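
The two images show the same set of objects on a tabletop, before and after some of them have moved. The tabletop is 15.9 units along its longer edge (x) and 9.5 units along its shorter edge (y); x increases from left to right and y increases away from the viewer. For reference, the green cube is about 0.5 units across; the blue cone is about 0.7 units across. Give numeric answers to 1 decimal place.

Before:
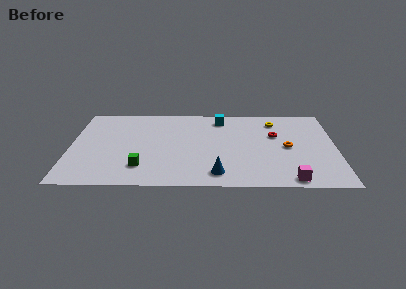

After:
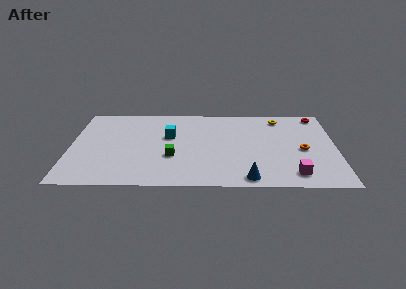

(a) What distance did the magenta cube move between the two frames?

0.6

From (13.1, 0.9) to (13.3, 1.5), the magenta cube covered √(0.2² + 0.6²) ≈ 0.6 units.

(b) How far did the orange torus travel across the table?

0.9

From (13.0, 4.6) to (13.9, 4.3), the orange torus covered √(0.9² + 0.3²) ≈ 0.9 units.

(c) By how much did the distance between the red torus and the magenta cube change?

+2.0

The distance was about 5.2 in the first image and 7.2 in the second, so they moved 2.0 units further apart.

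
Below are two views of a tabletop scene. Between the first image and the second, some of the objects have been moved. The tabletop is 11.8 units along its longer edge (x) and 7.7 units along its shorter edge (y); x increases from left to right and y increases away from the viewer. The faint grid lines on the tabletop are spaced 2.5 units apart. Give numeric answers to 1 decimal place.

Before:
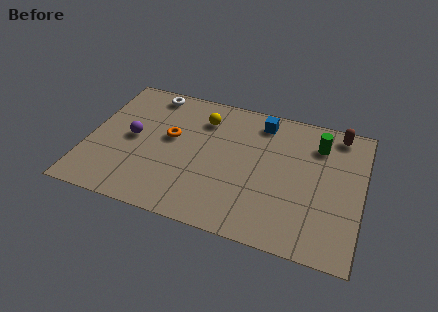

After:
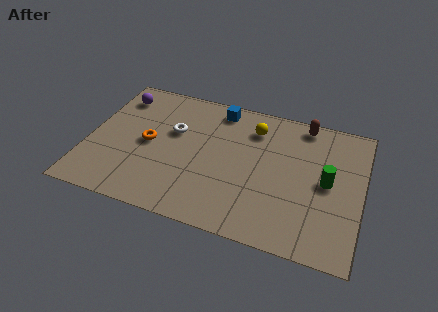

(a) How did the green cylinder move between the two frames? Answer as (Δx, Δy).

(0.5, -2.0)

The green cylinder started near (9.8, 5.9) and ended near (10.3, 3.9).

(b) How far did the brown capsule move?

1.5

The brown capsule was near (10.6, 6.8) before and (9.1, 6.9) after, so it travelled √(1.5² + 0.1²) ≈ 1.5 units.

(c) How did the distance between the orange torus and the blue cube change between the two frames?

-0.3

The distance was about 4.3 in the first image and 4.0 in the second, so they moved 0.3 units closer together.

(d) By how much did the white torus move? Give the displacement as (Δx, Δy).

(1.2, -2.0)

The white torus started near (2.4, 6.8) and ended near (3.6, 4.8).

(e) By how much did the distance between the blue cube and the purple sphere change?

-1.6

The distance was about 6.0 in the first image and 4.4 in the second, so they moved 1.6 units closer together.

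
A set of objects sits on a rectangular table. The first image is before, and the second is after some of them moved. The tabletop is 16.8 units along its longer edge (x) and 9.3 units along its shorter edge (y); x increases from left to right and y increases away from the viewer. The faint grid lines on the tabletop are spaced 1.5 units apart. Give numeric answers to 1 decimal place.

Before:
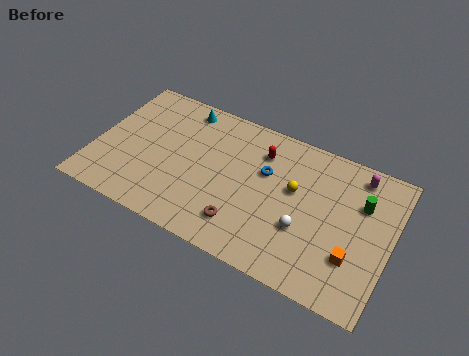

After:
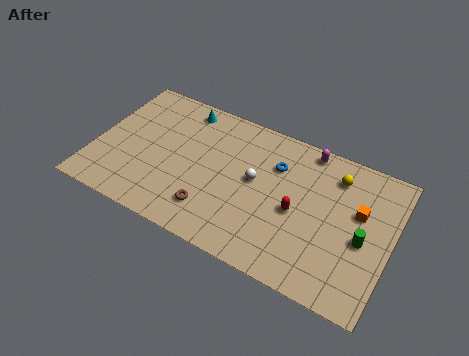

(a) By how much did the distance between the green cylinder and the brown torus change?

+1.0

Before: roughly 7.5 units apart; after: 8.5. That's 1.0 units further apart.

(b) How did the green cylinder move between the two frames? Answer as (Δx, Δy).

(0.3, -2.2)

The green cylinder started near (15.0, 6.3) and ended near (15.3, 4.1).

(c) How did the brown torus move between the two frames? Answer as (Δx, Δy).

(-1.8, 0.1)

The brown torus was at about (8.8, 2.0) and moved to about (7.0, 2.1).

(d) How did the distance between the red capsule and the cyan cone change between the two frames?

+3.3

The distance was about 4.8 in the first image and 8.1 in the second, so they moved 3.3 units further apart.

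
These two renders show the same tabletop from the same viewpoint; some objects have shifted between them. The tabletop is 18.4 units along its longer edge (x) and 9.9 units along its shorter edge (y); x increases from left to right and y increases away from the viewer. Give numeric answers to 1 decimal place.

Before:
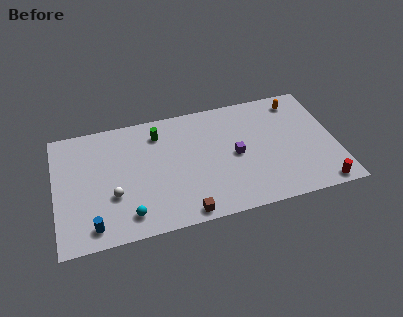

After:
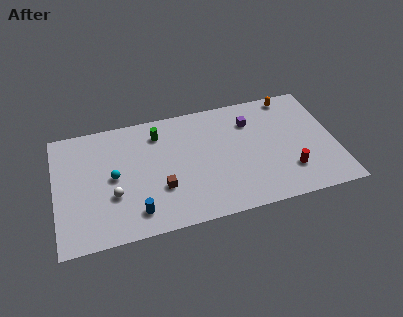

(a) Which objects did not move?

the white sphere and the green cylinder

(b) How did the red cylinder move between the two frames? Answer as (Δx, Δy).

(-1.9, 1.7)

The red cylinder was at about (17.1, 0.9) and moved to about (15.2, 2.6).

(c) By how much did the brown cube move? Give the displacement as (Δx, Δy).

(-1.4, 2.4)

The brown cube started near (8.2, 0.9) and ended near (6.8, 3.3).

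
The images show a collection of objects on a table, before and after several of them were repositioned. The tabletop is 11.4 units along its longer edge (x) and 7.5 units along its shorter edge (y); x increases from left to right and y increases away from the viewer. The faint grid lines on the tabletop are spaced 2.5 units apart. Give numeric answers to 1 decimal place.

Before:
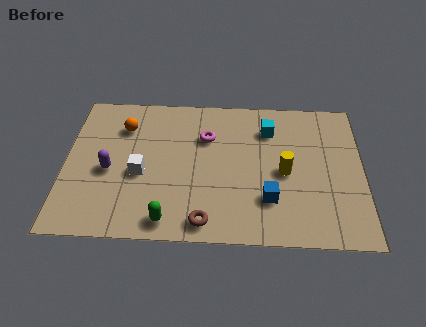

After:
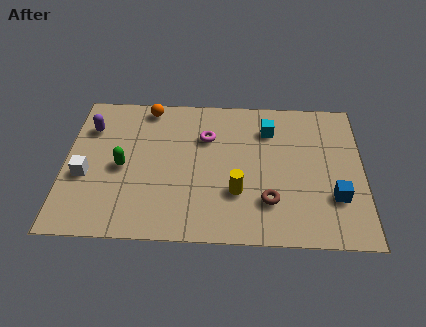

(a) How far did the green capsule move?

3.2

The green capsule was near (4.0, 0.9) before and (2.2, 3.5) after, so it travelled √(1.8² + 2.6²) ≈ 3.2 units.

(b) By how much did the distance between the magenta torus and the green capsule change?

-0.9

They were about 4.5 units apart before and 3.6 after — 0.9 units closer together.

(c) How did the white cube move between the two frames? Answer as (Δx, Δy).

(-2.1, -0.2)

The white cube was at about (2.9, 3.2) and moved to about (0.8, 3.0).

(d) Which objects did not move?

the cyan cube and the magenta torus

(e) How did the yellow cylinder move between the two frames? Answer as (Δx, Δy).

(-1.8, -1.1)

The yellow cylinder was at about (8.4, 3.5) and moved to about (6.6, 2.4).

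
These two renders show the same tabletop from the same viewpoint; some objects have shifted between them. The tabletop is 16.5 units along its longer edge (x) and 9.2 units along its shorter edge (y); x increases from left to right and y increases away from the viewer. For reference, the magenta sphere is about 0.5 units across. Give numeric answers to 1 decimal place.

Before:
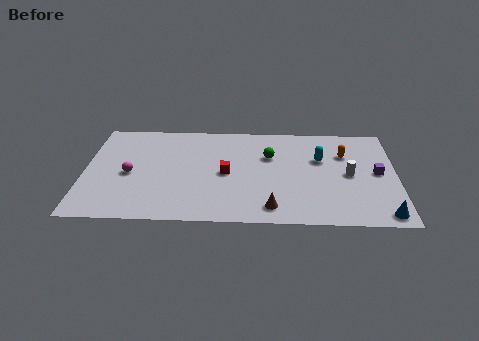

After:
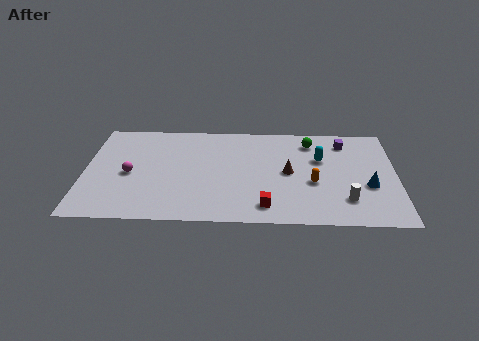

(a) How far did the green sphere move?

2.6

The green sphere was near (9.8, 6.1) before and (12.0, 7.5) after, so it travelled √(2.2² + 1.4²) ≈ 2.6 units.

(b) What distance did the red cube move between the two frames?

3.6

The red cube moved from about (7.5, 4.4) to (9.6, 1.5), a distance of √(2.1² + 2.9²) ≈ 3.6.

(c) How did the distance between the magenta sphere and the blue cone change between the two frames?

-1.1

The distance was about 13.7 in the first image and 12.6 in the second, so they moved 1.1 units closer together.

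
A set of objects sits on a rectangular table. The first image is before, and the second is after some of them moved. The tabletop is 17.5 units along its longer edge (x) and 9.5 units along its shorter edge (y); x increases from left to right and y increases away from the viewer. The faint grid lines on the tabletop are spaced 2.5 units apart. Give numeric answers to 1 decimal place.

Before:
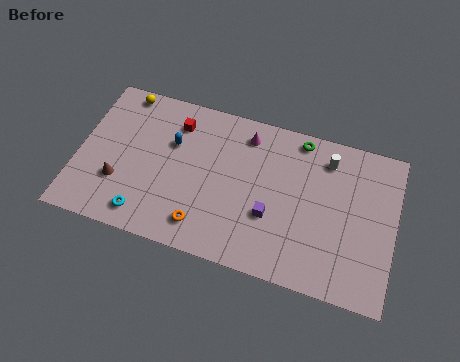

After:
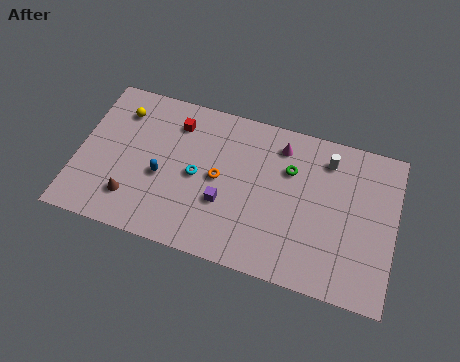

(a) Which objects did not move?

the red cube and the white cylinder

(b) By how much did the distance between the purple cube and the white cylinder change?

+1.8

They were about 5.1 units apart before and 6.9 after — 1.8 units further apart.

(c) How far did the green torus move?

2.0

From (12.0, 8.5) to (11.6, 6.5), the green torus covered √(0.4² + 2.0²) ≈ 2.0 units.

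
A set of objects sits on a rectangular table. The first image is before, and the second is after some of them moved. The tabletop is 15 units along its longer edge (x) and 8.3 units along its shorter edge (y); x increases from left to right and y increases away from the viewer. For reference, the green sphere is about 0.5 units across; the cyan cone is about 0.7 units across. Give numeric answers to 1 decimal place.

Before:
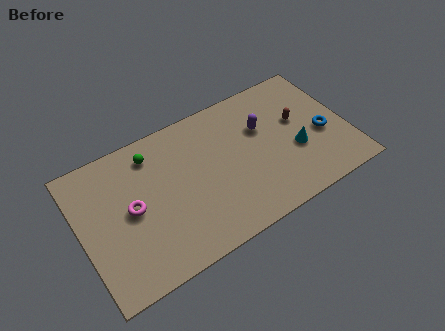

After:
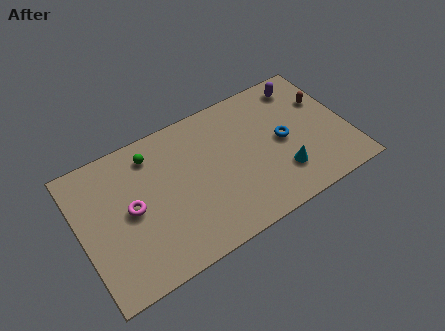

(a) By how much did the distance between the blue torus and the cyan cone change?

+0.3

Before: roughly 1.6 units apart; after: 1.9. That's 0.3 units further apart.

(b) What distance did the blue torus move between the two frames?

2.3

The blue torus was near (13.6, 3.5) before and (11.4, 4.1) after, so it travelled √(2.2² + 0.6²) ≈ 2.3 units.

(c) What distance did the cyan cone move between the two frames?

1.4

From (12.0, 3.2) to (11.0, 2.2), the cyan cone covered √(1.0² + 1.0²) ≈ 1.4 units.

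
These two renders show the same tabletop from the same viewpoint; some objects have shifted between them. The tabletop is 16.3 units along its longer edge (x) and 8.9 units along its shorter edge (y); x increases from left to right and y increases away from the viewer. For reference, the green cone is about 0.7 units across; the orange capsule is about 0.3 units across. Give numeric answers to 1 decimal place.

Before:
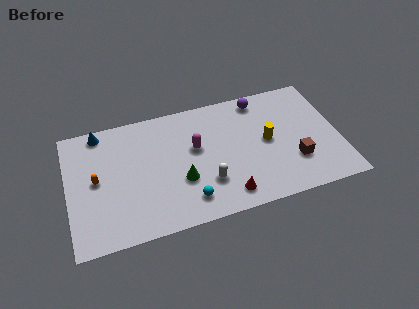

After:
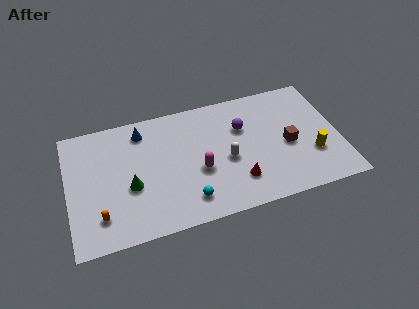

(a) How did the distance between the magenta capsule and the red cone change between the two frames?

-1.6

The distance was about 4.2 in the first image and 2.6 in the second, so they moved 1.6 units closer together.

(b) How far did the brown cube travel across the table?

1.3

The brown cube was near (13.5, 2.7) before and (13.2, 4.0) after, so it travelled √(0.3² + 1.3²) ≈ 1.3 units.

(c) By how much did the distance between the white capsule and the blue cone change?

-2.1

Before: roughly 8.1 units apart; after: 6.0. That's 2.1 units closer together.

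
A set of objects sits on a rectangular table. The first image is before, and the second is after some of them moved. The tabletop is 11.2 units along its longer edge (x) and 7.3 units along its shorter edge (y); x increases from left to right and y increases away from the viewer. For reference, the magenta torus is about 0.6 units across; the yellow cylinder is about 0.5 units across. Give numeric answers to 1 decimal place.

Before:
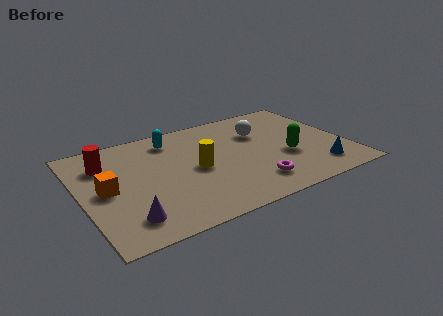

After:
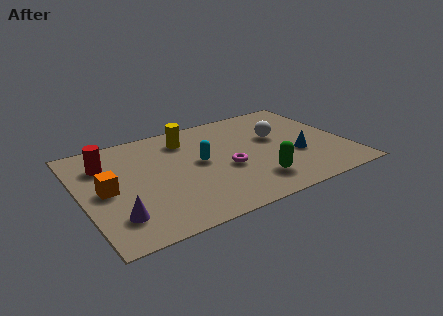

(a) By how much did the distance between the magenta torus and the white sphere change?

-0.8

The distance was about 3.6 in the first image and 2.8 in the second, so they moved 0.8 units closer together.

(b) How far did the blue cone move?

1.5

The blue cone moved from about (9.7, 1.4) to (9.0, 2.7), a distance of √(0.7² + 1.3²) ≈ 1.5.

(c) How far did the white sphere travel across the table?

0.8

The white sphere moved from about (7.8, 5.0) to (8.4, 4.4), a distance of √(0.6² + 0.6²) ≈ 0.8.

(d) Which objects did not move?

the orange cube and the red cylinder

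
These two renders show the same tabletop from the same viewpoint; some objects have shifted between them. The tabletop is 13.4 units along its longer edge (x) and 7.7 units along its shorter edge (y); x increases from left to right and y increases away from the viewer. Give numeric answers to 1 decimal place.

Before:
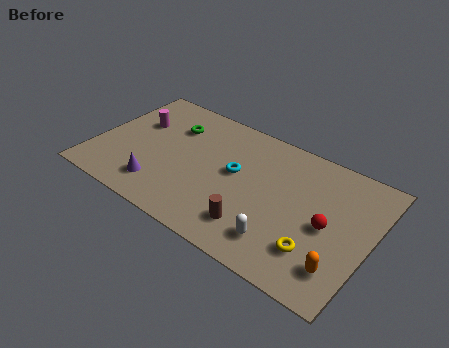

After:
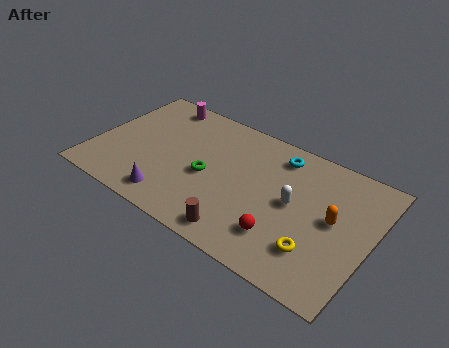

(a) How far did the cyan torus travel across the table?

2.8

The cyan torus moved from about (6.8, 4.3) to (8.6, 6.4), a distance of √(1.8² + 2.1²) ≈ 2.8.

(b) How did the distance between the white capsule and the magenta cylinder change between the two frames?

-0.8

Before: roughly 8.5 units apart; after: 7.7. That's 0.8 units closer together.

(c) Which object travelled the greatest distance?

the green torus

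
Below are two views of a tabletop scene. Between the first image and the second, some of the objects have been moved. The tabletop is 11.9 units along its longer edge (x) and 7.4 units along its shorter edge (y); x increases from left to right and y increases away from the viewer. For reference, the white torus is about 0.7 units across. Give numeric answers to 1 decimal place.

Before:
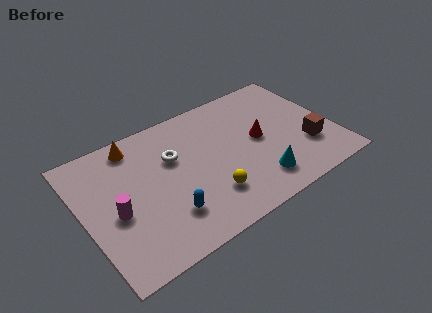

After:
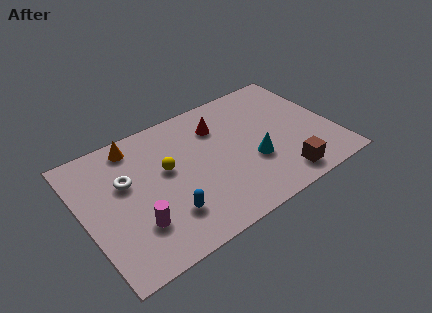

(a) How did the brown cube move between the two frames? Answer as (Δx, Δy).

(-1.5, -1.2)

The brown cube started near (10.5, 2.3) and ended near (9.0, 1.1).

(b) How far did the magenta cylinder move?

1.4

The magenta cylinder was near (1.4, 3.2) before and (2.2, 2.1) after, so it travelled √(0.8² + 1.1²) ≈ 1.4 units.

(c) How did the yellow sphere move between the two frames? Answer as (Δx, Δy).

(-1.6, 2.4)

From the two frames, the yellow sphere sits at roughly (5.6, 1.9) before and (4.0, 4.3) after.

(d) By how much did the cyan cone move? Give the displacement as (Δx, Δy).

(0.0, 1.2)

From the two frames, the cyan cone sits at roughly (7.9, 1.5) before and (7.9, 2.7) after.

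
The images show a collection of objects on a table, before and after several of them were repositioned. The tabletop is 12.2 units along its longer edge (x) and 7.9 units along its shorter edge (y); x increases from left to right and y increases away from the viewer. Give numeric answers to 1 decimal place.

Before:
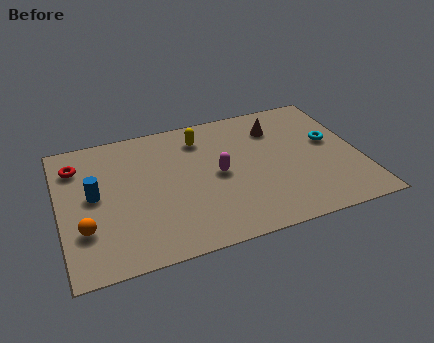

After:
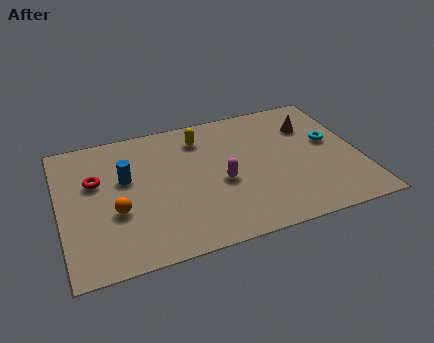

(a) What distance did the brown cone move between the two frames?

1.4

The brown cone moved from about (9.0, 6.0) to (10.4, 5.7), a distance of √(1.4² + 0.3²) ≈ 1.4.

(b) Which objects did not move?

the yellow capsule and the cyan torus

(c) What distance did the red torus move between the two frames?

1.3

From (0.8, 6.1) to (1.5, 5.0), the red torus covered √(0.7² + 1.1²) ≈ 1.3 units.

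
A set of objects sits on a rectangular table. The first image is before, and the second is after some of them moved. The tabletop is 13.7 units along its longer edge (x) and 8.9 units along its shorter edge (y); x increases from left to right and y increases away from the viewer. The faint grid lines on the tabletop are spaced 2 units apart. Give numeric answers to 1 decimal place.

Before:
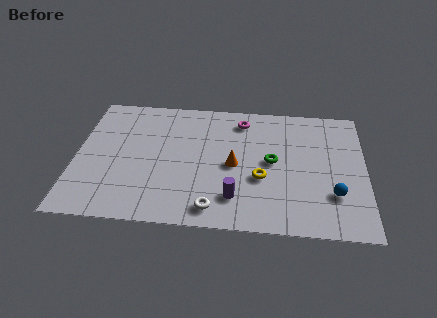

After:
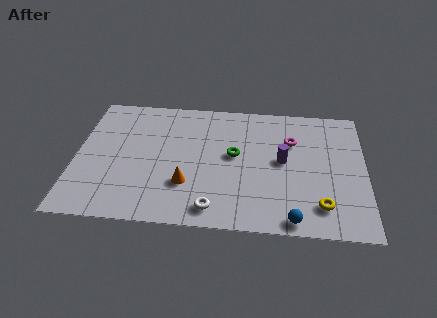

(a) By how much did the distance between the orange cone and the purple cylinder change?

+2.7

Before: roughly 2.2 units apart; after: 4.9. That's 2.7 units further apart.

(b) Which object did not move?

the white torus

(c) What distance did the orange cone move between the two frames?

2.7

The orange cone moved from about (7.5, 4.2) to (5.3, 2.7), a distance of √(2.2² + 1.5²) ≈ 2.7.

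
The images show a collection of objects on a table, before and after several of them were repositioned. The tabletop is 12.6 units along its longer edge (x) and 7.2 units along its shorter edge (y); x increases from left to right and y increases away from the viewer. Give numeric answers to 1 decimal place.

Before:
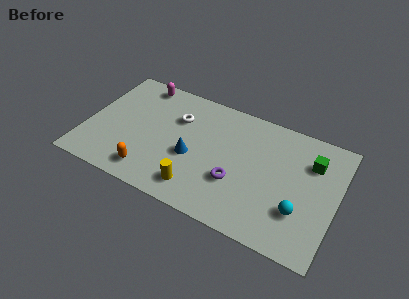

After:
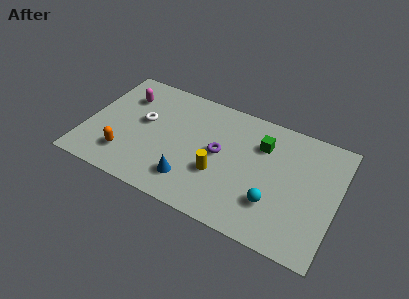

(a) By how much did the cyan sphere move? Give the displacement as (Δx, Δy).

(-1.3, -0.1)

From the two frames, the cyan sphere sits at roughly (10.9, 2.2) before and (9.6, 2.1) after.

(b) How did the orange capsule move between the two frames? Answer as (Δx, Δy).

(-1.3, 0.5)

The orange capsule started near (3.5, 1.2) and ended near (2.2, 1.7).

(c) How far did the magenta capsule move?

1.3

The magenta capsule was near (2.3, 6.4) before and (1.7, 5.3) after, so it travelled √(0.6² + 1.1²) ≈ 1.3 units.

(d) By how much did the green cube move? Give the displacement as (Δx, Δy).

(-2.5, 0.0)

From the two frames, the green cube sits at roughly (11.2, 5.2) before and (8.7, 5.2) after.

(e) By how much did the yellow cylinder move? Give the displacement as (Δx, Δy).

(0.9, 1.3)

From the two frames, the yellow cylinder sits at roughly (5.9, 1.3) before and (6.8, 2.6) after.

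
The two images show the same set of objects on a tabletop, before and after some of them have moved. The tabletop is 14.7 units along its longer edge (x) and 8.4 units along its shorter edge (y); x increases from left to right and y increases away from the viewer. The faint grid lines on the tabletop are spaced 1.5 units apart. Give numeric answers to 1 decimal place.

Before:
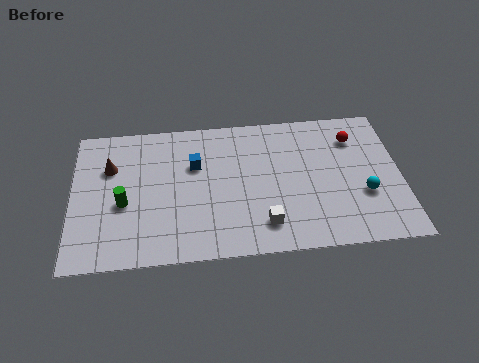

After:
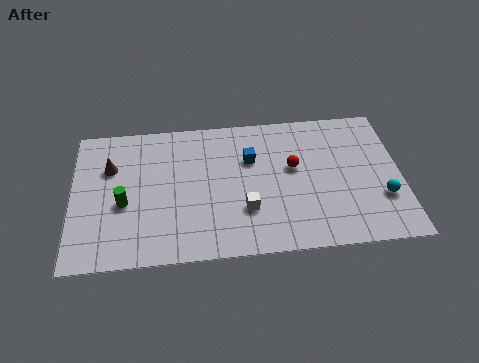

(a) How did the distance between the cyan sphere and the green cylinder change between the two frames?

+0.8

Before: roughly 10.7 units apart; after: 11.5. That's 0.8 units further apart.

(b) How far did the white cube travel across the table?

1.2

The white cube was near (8.5, 1.7) before and (7.7, 2.6) after, so it travelled √(0.8² + 0.9²) ≈ 1.2 units.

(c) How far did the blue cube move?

2.5

The blue cube was near (5.5, 5.5) before and (8.0, 5.6) after, so it travelled √(2.5² + 0.1²) ≈ 2.5 units.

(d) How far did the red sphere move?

3.2

From (12.7, 6.4) to (9.9, 4.9), the red sphere covered √(2.8² + 1.5²) ≈ 3.2 units.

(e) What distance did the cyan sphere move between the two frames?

0.9

From (13.0, 3.0) to (13.8, 2.7), the cyan sphere covered √(0.8² + 0.3²) ≈ 0.9 units.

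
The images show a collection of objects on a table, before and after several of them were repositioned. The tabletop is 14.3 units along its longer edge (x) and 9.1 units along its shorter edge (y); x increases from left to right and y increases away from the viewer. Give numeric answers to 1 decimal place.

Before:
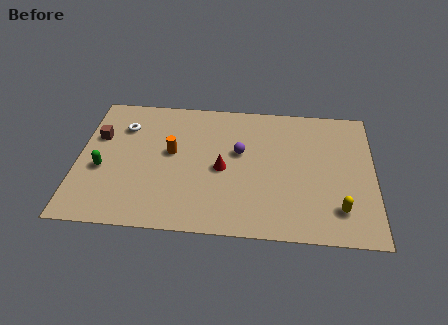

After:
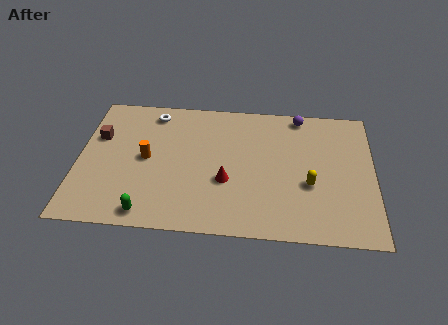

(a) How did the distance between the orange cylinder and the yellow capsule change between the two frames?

-0.7

Before: roughly 8.7 units apart; after: 8.0. That's 0.7 units closer together.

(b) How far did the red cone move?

0.8

The red cone moved from about (7.0, 4.2) to (7.2, 3.4), a distance of √(0.2² + 0.8²) ≈ 0.8.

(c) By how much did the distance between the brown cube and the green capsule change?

+3.3

The distance was about 2.2 in the first image and 5.5 in the second, so they moved 3.3 units further apart.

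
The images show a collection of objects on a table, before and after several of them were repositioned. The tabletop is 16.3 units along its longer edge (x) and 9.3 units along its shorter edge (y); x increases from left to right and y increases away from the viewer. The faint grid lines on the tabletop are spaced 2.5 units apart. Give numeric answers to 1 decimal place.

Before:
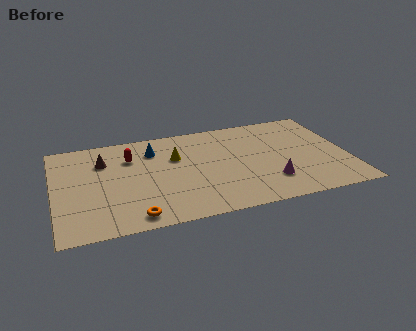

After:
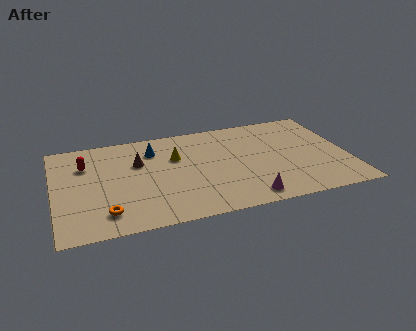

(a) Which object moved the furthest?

the red capsule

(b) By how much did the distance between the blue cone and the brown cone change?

-1.5

They were about 2.8 units apart before and 1.3 after — 1.5 units closer together.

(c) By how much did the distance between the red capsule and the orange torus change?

-0.7

The distance was about 5.6 in the first image and 4.9 in the second, so they moved 0.7 units closer together.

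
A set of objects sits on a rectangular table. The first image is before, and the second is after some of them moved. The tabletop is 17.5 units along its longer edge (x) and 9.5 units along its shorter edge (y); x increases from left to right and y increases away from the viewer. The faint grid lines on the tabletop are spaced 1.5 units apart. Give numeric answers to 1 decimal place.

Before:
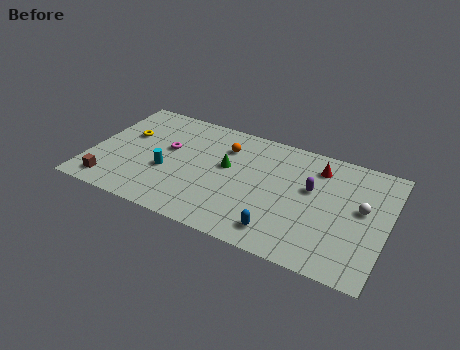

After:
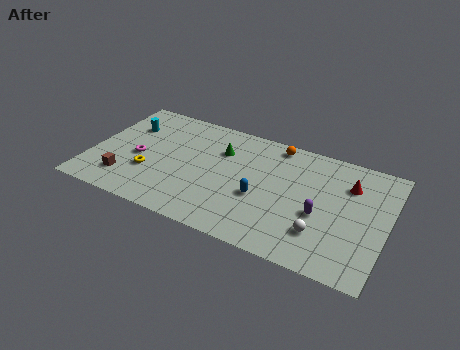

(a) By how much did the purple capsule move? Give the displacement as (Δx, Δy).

(0.7, -1.8)

From the two frames, the purple capsule sits at roughly (13.0, 5.7) before and (13.7, 3.9) after.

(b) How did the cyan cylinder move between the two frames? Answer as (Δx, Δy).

(-2.8, 3.0)

The cyan cylinder started near (4.6, 3.7) and ended near (1.8, 6.7).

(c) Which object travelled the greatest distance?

the cyan cylinder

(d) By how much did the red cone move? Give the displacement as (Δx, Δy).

(1.9, -0.7)

The red cone was at about (13.2, 7.6) and moved to about (15.1, 6.9).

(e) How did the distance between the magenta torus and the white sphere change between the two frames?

-0.4

The distance was about 11.6 in the first image and 11.2 in the second, so they moved 0.4 units closer together.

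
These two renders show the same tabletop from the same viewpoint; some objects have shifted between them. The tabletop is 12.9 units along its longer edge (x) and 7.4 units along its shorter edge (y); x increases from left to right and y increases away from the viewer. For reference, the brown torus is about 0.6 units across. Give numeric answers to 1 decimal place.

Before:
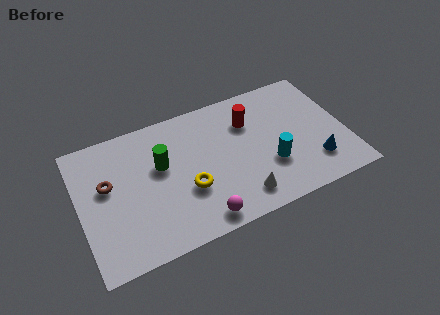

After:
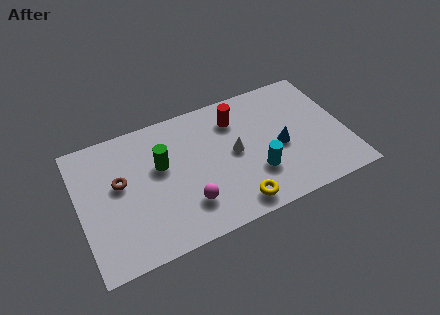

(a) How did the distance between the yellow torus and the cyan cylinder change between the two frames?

-2.2

They were about 4.0 units apart before and 1.8 after — 2.2 units closer together.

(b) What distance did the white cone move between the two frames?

2.5

The white cone was near (7.5, 1.3) before and (7.5, 3.8) after, so it travelled √(0.0² + 2.5²) ≈ 2.5 units.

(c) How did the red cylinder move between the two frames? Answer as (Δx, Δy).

(-0.6, 0.4)

From the two frames, the red cylinder sits at roughly (8.4, 5.3) before and (7.8, 5.7) after.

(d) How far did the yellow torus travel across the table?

2.7

The yellow torus was near (5.1, 2.7) before and (7.2, 1.0) after, so it travelled √(2.1² + 1.7²) ≈ 2.7 units.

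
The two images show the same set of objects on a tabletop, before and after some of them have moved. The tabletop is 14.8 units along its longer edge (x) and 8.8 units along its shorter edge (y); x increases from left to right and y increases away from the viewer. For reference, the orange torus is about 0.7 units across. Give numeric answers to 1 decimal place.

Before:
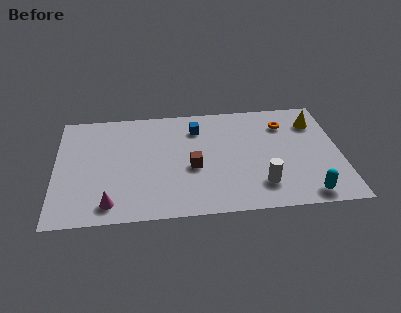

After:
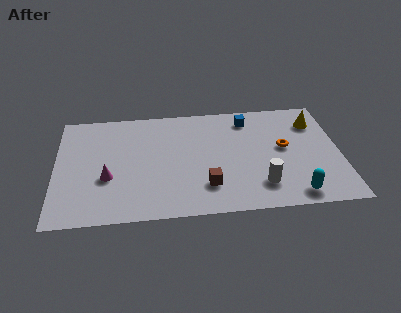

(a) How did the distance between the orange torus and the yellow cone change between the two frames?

+0.9

The distance was about 1.6 in the first image and 2.5 in the second, so they moved 0.9 units further apart.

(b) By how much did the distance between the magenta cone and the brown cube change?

+0.3

The distance was about 4.9 in the first image and 5.2 in the second, so they moved 0.3 units further apart.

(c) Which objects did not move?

the white cylinder and the yellow cone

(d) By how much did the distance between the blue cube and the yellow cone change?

-2.6

Before: roughly 6.2 units apart; after: 3.6. That's 2.6 units closer together.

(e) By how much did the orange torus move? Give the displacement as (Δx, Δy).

(-0.1, -1.9)

From the two frames, the orange torus sits at roughly (12.0, 6.7) before and (11.9, 4.8) after.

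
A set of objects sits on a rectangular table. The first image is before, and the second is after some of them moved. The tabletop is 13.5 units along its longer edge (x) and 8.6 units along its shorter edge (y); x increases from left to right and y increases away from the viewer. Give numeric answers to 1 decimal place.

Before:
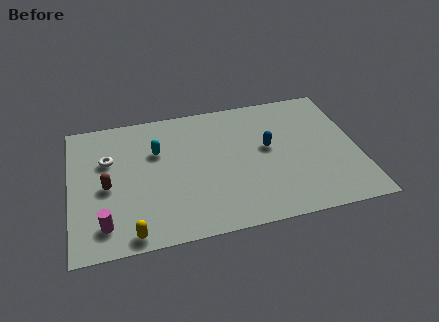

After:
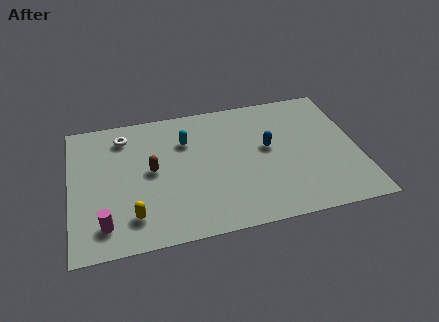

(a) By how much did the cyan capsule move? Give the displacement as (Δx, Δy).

(1.4, 0.4)

The cyan capsule started near (4.1, 5.7) and ended near (5.5, 6.1).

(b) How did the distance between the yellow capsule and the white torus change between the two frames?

+0.3

Before: roughly 4.9 units apart; after: 5.2. That's 0.3 units further apart.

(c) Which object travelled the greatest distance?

the brown capsule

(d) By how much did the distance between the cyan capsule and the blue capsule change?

-1.3

Before: roughly 5.3 units apart; after: 4.0. That's 1.3 units closer together.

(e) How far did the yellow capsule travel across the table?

1.0

From (2.7, 0.8) to (2.8, 1.8), the yellow capsule covered √(0.1² + 1.0²) ≈ 1.0 units.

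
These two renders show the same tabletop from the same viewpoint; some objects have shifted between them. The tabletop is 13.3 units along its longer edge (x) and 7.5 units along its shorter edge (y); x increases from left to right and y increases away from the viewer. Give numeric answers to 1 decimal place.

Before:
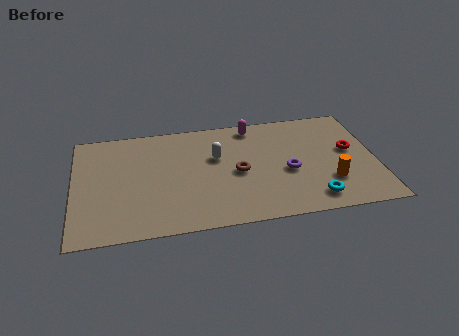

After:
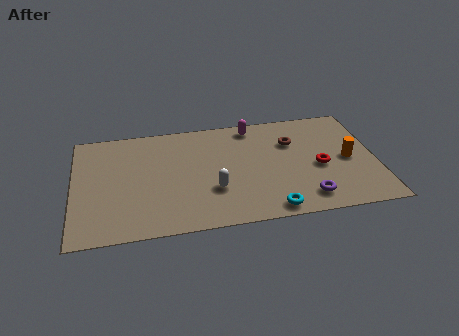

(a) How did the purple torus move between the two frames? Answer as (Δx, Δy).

(0.7, -1.9)

From the two frames, the purple torus sits at roughly (9.4, 3.2) before and (10.1, 1.3) after.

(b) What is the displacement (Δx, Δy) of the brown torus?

(2.5, 1.7)

The brown torus was at about (7.2, 3.5) and moved to about (9.7, 5.2).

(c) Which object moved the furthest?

the brown torus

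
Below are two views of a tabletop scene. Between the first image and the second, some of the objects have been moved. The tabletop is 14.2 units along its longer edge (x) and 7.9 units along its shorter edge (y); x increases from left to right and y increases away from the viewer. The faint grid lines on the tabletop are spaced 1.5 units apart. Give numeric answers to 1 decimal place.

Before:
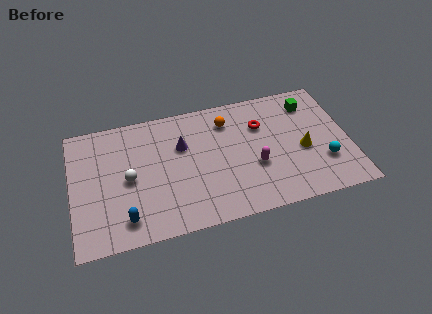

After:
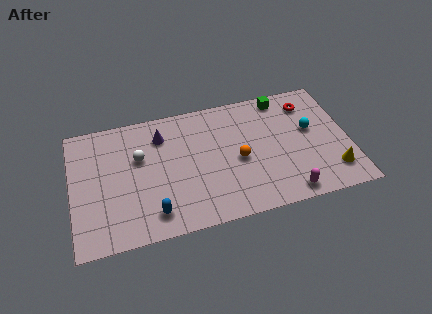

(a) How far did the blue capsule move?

1.4

The blue capsule was near (2.6, 1.4) before and (4.0, 1.4) after, so it travelled √(1.4² + 0.0²) ≈ 1.4 units.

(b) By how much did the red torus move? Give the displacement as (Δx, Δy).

(2.5, 0.8)

From the two frames, the red torus sits at roughly (9.8, 5.5) before and (12.3, 6.3) after.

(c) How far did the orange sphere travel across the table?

2.6

The orange sphere was near (8.1, 6.2) before and (8.5, 3.6) after, so it travelled √(0.4² + 2.6²) ≈ 2.6 units.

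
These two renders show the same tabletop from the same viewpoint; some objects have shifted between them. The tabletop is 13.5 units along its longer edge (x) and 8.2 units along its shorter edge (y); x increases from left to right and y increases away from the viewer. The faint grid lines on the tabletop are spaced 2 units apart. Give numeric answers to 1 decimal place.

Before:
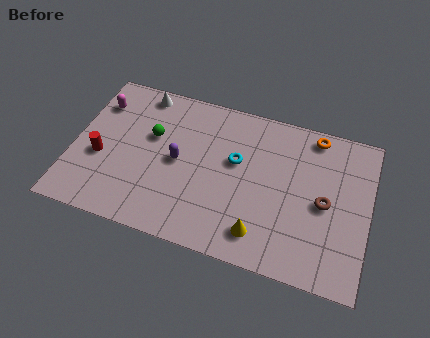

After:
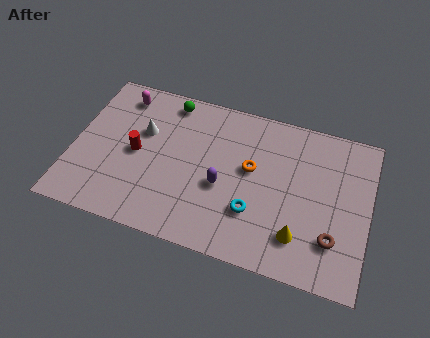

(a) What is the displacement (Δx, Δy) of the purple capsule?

(2.1, -0.7)

The purple capsule started near (4.8, 4.1) and ended near (6.9, 3.4).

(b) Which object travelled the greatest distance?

the orange torus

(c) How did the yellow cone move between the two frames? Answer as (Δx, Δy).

(1.7, 0.4)

The yellow cone was at about (8.8, 1.5) and moved to about (10.5, 1.9).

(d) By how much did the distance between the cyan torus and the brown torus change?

-0.6

Before: roughly 4.2 units apart; after: 3.6. That's 0.6 units closer together.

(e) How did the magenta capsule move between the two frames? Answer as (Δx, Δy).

(1.0, 0.7)

The magenta capsule started near (0.9, 6.2) and ended near (1.9, 6.9).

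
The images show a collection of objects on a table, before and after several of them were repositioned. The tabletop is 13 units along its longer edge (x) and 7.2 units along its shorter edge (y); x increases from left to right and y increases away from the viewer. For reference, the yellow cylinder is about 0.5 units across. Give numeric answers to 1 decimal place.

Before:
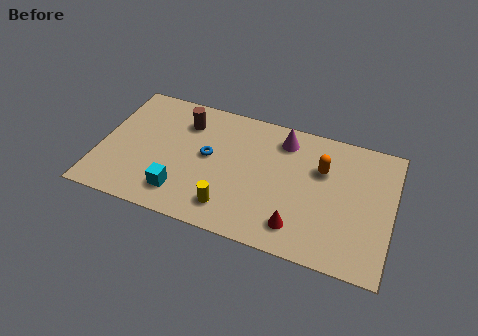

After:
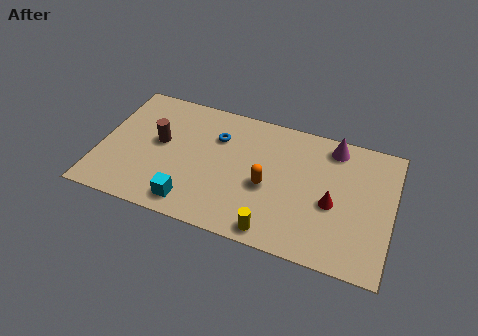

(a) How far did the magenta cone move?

2.2

The magenta cone moved from about (8.0, 5.9) to (10.2, 6.2), a distance of √(2.2² + 0.3²) ≈ 2.2.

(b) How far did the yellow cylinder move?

2.1

The yellow cylinder moved from about (6.0, 1.4) to (8.0, 0.8), a distance of √(2.0² + 0.6²) ≈ 2.1.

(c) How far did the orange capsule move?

2.9

From (9.8, 4.8) to (7.5, 3.1), the orange capsule covered √(2.3² + 1.7²) ≈ 2.9 units.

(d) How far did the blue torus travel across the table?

1.2

The blue torus was near (4.8, 3.9) before and (5.1, 5.1) after, so it travelled √(0.3² + 1.2²) ≈ 1.2 units.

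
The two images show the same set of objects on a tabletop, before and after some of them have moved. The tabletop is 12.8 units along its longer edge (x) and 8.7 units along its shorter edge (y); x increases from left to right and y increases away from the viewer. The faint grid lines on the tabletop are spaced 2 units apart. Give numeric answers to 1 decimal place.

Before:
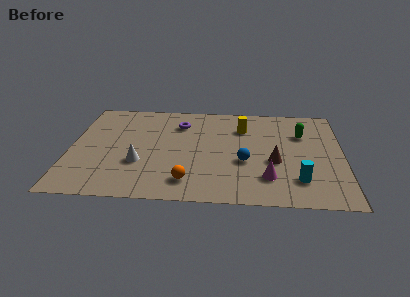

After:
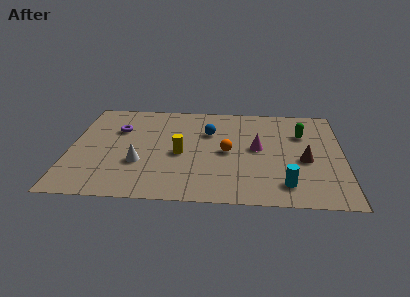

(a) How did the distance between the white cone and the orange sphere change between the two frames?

+1.6

Before: roughly 2.7 units apart; after: 4.3. That's 1.6 units further apart.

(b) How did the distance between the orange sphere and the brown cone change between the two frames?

-0.8

They were about 4.4 units apart before and 3.6 after — 0.8 units closer together.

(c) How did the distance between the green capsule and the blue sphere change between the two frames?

+0.7

The distance was about 3.7 in the first image and 4.4 in the second, so they moved 0.7 units further apart.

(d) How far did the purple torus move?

3.0

From (5.1, 6.6) to (2.2, 5.9), the purple torus covered √(2.9² + 0.7²) ≈ 3.0 units.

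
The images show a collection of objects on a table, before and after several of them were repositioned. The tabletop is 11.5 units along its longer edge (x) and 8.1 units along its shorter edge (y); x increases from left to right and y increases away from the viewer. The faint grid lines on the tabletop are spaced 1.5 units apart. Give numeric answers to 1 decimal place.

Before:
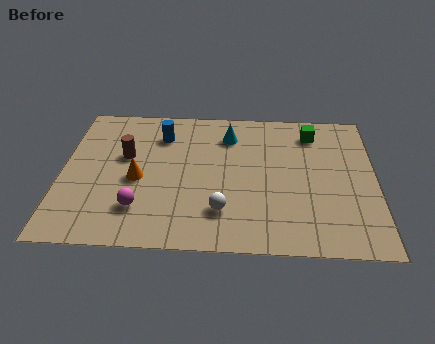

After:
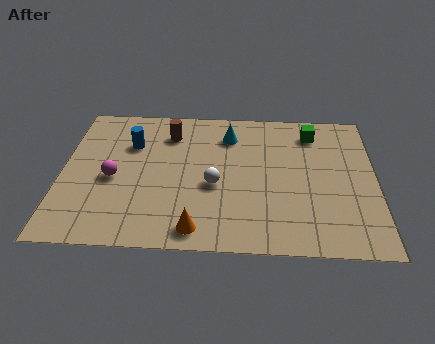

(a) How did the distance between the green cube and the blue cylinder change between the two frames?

+1.2

The distance was about 5.6 in the first image and 6.8 in the second, so they moved 1.2 units further apart.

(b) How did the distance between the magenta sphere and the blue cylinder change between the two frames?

-2.2

They were about 4.3 units apart before and 2.1 after — 2.2 units closer together.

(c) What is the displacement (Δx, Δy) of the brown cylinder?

(1.6, 1.4)

The brown cylinder was at about (2.3, 4.9) and moved to about (3.9, 6.3).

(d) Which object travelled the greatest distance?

the orange cone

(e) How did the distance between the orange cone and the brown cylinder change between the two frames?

+4.0

The distance was about 1.4 in the first image and 5.4 in the second, so they moved 4.0 units further apart.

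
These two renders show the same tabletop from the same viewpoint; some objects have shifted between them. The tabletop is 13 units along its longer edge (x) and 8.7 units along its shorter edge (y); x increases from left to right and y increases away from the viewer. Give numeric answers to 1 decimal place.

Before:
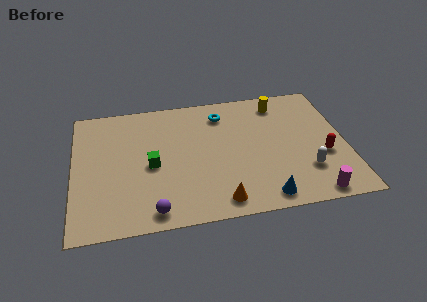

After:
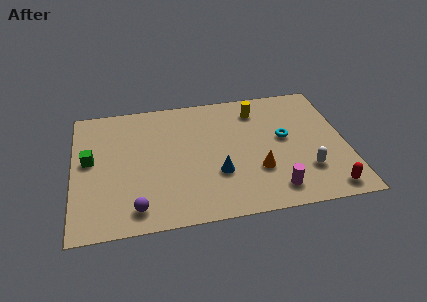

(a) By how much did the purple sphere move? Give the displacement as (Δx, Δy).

(-0.8, 0.3)

The purple sphere was at about (3.7, 1.0) and moved to about (2.9, 1.3).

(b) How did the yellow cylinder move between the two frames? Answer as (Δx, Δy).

(-1.1, -0.3)

The yellow cylinder was at about (10.0, 7.3) and moved to about (8.9, 7.0).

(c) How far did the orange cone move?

2.5

The orange cone moved from about (6.8, 1.1) to (8.7, 2.8), a distance of √(1.9² + 1.7²) ≈ 2.5.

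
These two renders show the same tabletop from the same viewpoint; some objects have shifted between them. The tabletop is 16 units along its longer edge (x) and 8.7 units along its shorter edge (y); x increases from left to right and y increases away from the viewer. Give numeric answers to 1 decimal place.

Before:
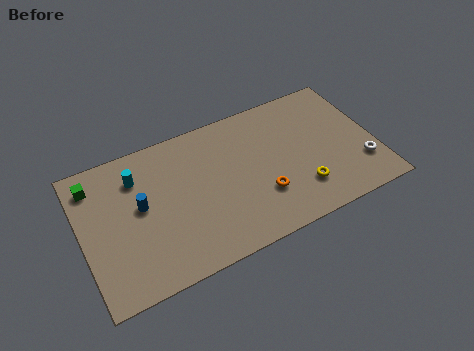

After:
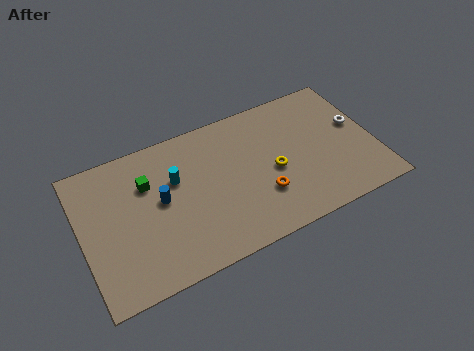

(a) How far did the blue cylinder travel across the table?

1.1

The blue cylinder moved from about (3.2, 4.8) to (4.3, 4.7), a distance of √(1.1² + 0.1²) ≈ 1.1.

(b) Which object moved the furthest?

the green cube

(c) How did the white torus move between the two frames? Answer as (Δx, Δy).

(0.1, 2.6)

From the two frames, the white torus sits at roughly (15.1, 2.4) before and (15.2, 5.0) after.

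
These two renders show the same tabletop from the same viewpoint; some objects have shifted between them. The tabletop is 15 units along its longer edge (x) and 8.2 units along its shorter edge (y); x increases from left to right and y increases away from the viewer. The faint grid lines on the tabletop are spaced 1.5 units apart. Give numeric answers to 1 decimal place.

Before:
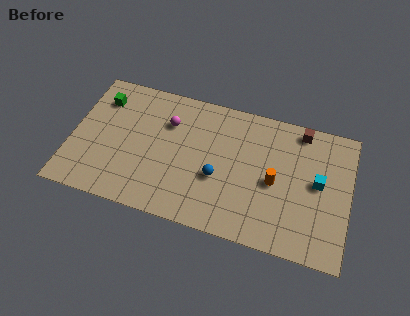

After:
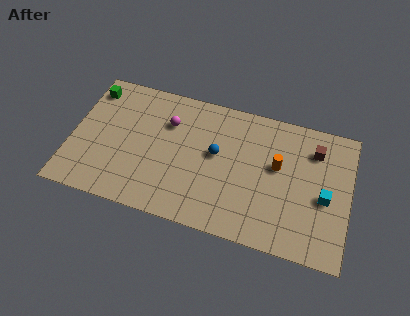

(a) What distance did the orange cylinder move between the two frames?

1.0

The orange cylinder was near (11.0, 3.8) before and (11.1, 4.8) after, so it travelled √(0.1² + 1.0²) ≈ 1.0 units.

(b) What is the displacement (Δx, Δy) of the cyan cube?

(0.4, -0.8)

From the two frames, the cyan cube sits at roughly (13.3, 4.4) before and (13.7, 3.6) after.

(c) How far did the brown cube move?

1.3

The brown cube was near (12.2, 7.3) before and (13.0, 6.3) after, so it travelled √(0.8² + 1.0²) ≈ 1.3 units.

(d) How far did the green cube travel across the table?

0.8

The green cube moved from about (1.4, 6.3) to (0.8, 6.8), a distance of √(0.6² + 0.5²) ≈ 0.8.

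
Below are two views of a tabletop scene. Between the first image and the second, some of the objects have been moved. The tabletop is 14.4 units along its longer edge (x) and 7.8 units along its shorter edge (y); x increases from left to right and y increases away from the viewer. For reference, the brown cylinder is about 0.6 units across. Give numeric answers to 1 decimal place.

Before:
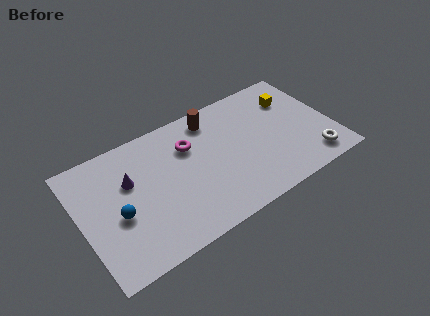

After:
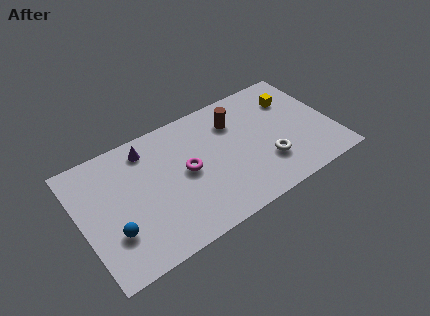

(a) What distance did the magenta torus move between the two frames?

1.6

The magenta torus moved from about (6.4, 5.5) to (6.0, 4.0), a distance of √(0.4² + 1.5²) ≈ 1.6.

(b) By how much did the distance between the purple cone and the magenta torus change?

-0.4

The distance was about 3.5 in the first image and 3.1 in the second, so they moved 0.4 units closer together.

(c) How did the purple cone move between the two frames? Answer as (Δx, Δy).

(1.2, 1.5)

The purple cone was at about (2.9, 5.0) and moved to about (4.1, 6.5).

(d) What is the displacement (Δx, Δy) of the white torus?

(-2.5, 1.0)

The white torus was at about (12.9, 1.3) and moved to about (10.4, 2.3).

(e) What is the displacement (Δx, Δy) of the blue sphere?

(-0.4, -0.9)

The blue sphere was at about (2.0, 3.3) and moved to about (1.6, 2.4).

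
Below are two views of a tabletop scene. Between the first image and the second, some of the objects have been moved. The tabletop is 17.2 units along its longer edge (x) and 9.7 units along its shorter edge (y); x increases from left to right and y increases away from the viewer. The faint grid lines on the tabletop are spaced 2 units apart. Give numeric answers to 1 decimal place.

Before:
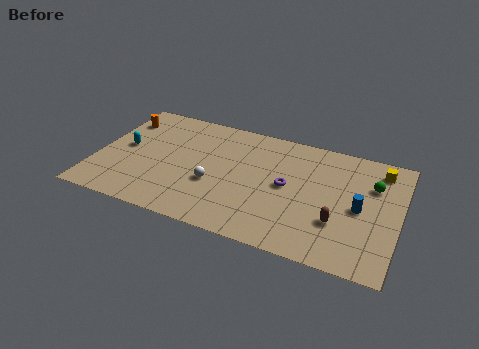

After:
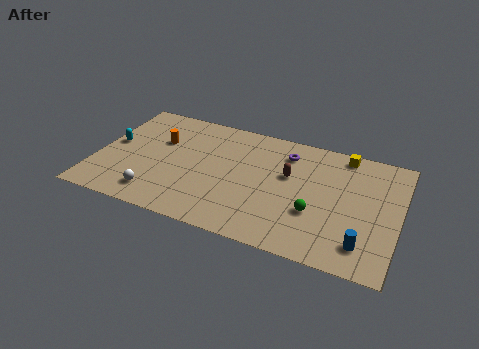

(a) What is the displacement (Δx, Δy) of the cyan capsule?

(-0.7, 0.1)

The cyan capsule started near (1.5, 5.1) and ended near (0.8, 5.2).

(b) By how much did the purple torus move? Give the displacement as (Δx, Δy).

(-0.3, 2.7)

The purple torus was at about (10.9, 5.0) and moved to about (10.6, 7.7).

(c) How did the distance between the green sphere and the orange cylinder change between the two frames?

-5.0

Before: roughly 14.6 units apart; after: 9.6. That's 5.0 units closer together.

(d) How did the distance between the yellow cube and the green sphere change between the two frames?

+4.0

The distance was about 1.4 in the first image and 5.4 in the second, so they moved 4.0 units further apart.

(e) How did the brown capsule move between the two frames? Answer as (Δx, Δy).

(-3.0, 2.8)

The brown capsule was at about (13.9, 3.1) and moved to about (10.9, 5.9).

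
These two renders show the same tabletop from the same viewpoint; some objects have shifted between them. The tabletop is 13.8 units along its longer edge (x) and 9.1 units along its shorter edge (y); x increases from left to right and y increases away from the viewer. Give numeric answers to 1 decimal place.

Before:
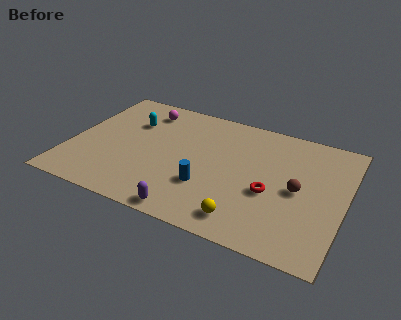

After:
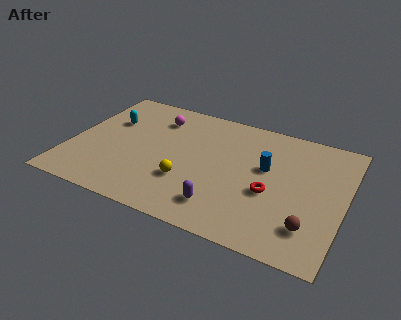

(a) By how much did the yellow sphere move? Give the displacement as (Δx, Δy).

(-3.1, 1.5)

The yellow sphere was at about (9.2, 1.4) and moved to about (6.1, 2.9).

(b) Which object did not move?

the red torus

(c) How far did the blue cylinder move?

3.7

From (7.1, 2.9) to (9.8, 5.4), the blue cylinder covered √(2.7² + 2.5²) ≈ 3.7 units.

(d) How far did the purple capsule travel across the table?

1.8

The purple capsule moved from about (6.5, 0.8) to (8.0, 1.8), a distance of √(1.5² + 1.0²) ≈ 1.8.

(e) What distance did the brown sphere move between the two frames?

2.4

The brown sphere was near (11.5, 4.4) before and (12.3, 2.1) after, so it travelled √(0.8² + 2.3²) ≈ 2.4 units.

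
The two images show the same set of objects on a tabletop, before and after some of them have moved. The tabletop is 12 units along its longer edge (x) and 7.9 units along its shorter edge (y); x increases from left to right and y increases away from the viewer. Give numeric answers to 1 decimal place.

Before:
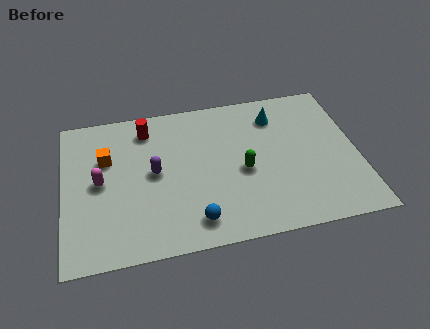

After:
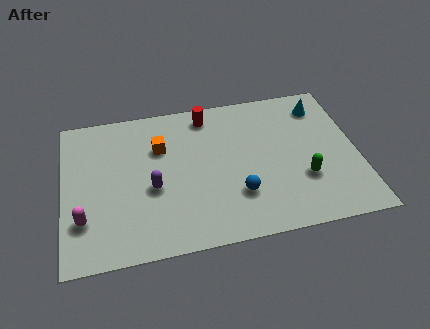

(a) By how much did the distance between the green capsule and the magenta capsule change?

+3.1

They were about 5.8 units apart before and 8.9 after — 3.1 units further apart.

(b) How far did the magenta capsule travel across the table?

1.9

From (1.5, 4.0) to (0.8, 2.2), the magenta capsule covered √(0.7² + 1.8²) ≈ 1.9 units.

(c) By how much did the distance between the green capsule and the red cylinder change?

+0.8

The distance was about 4.8 in the first image and 5.6 in the second, so they moved 0.8 units further apart.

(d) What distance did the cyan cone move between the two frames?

1.9

The cyan cone was near (8.8, 6.2) before and (10.7, 6.4) after, so it travelled √(1.9² + 0.2²) ≈ 1.9 units.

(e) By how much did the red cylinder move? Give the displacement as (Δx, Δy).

(2.5, 0.3)

From the two frames, the red cylinder sits at roughly (3.5, 6.5) before and (6.0, 6.8) after.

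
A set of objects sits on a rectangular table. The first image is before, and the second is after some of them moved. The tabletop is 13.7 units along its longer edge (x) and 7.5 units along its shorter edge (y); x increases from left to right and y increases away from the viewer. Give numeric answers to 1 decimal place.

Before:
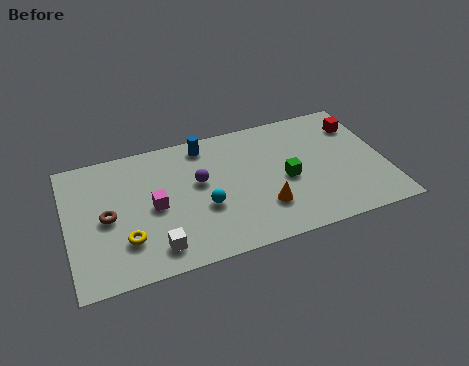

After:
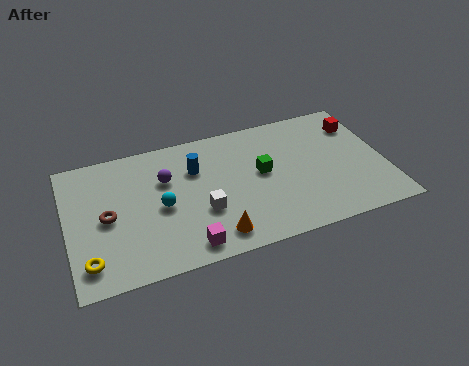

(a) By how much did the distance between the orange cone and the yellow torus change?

-0.6

Before: roughly 5.9 units apart; after: 5.3. That's 0.6 units closer together.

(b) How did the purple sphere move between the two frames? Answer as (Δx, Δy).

(-1.4, 0.6)

The purple sphere was at about (5.7, 4.4) and moved to about (4.3, 5.0).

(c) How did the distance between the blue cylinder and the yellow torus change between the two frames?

+0.4

Before: roughly 5.7 units apart; after: 6.1. That's 0.4 units further apart.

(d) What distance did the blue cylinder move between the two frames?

1.4

The blue cylinder moved from about (6.1, 6.5) to (5.6, 5.2), a distance of √(0.5² + 1.3²) ≈ 1.4.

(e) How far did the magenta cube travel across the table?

2.9

The magenta cube was near (3.7, 3.6) before and (4.9, 1.0) after, so it travelled √(1.2² + 2.6²) ≈ 2.9 units.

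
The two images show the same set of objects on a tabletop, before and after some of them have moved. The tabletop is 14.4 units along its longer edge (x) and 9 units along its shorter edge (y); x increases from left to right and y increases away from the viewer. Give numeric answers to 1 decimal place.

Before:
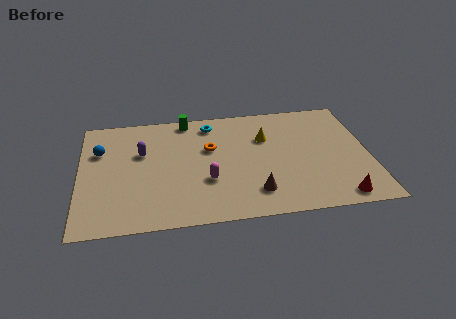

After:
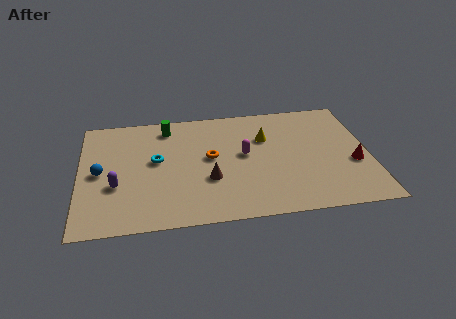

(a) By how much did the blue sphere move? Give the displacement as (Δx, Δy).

(0.0, -1.7)

From the two frames, the blue sphere sits at roughly (1.0, 6.1) before and (1.0, 4.4) after.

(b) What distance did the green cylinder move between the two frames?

1.1

From (5.4, 8.1) to (4.4, 7.6), the green cylinder covered √(1.0² + 0.5²) ≈ 1.1 units.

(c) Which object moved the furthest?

the cyan torus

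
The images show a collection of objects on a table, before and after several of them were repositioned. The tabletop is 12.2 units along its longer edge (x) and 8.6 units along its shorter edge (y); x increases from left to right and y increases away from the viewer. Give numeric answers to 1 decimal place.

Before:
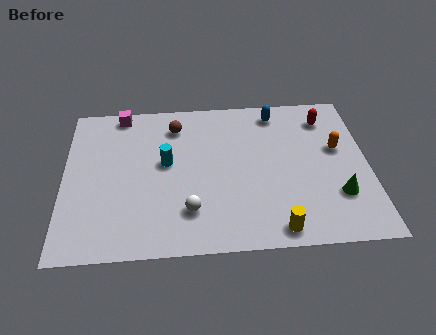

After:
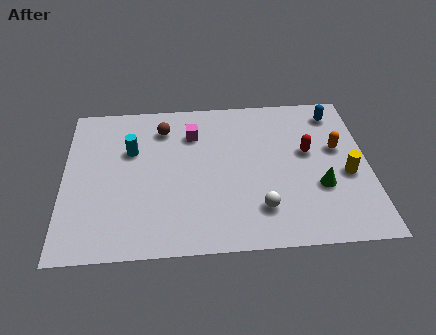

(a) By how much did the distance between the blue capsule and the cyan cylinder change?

+3.3

Before: roughly 5.2 units apart; after: 8.5. That's 3.3 units further apart.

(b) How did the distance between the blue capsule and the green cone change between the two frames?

-1.1

The distance was about 5.4 in the first image and 4.3 in the second, so they moved 1.1 units closer together.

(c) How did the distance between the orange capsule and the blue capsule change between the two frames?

-1.2

The distance was about 3.3 in the first image and 2.1 in the second, so they moved 1.2 units closer together.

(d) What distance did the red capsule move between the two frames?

2.1

From (10.6, 6.9) to (9.8, 5.0), the red capsule covered √(0.8² + 1.9²) ≈ 2.1 units.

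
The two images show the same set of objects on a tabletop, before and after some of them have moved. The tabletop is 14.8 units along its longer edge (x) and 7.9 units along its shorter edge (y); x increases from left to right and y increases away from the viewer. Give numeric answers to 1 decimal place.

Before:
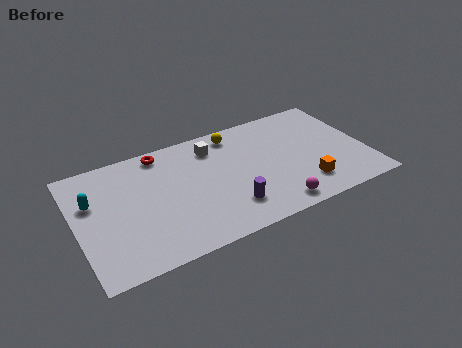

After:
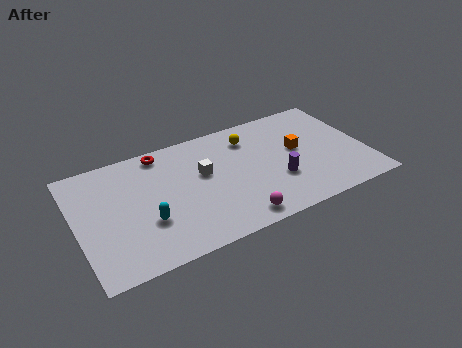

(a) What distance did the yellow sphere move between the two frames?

0.9

The yellow sphere was near (8.4, 6.8) before and (9.1, 6.2) after, so it travelled √(0.7² + 0.6²) ≈ 0.9 units.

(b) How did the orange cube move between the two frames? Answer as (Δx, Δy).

(0.0, 2.6)

The orange cube was at about (11.4, 1.8) and moved to about (11.4, 4.4).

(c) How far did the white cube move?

1.7

The white cube was near (7.2, 6.3) before and (6.5, 4.7) after, so it travelled √(0.7² + 1.6²) ≈ 1.7 units.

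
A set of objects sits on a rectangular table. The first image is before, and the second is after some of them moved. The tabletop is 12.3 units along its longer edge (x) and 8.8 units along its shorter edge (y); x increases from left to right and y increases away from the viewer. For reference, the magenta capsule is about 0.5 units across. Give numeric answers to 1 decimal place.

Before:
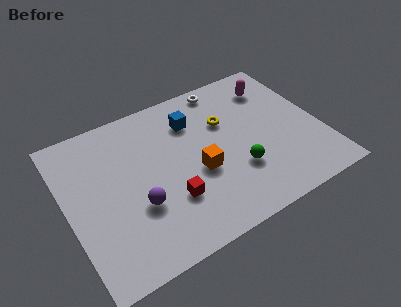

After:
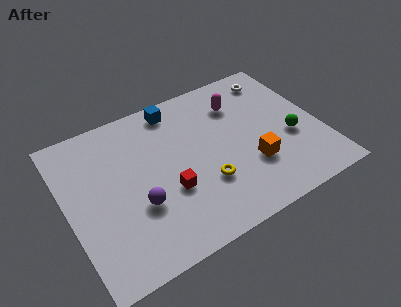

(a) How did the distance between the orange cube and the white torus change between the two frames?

+0.3

They were about 4.7 units apart before and 5.0 after — 0.3 units further apart.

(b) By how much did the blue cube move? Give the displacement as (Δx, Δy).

(-0.7, 1.1)

The blue cube was at about (6.4, 6.6) and moved to about (5.7, 7.7).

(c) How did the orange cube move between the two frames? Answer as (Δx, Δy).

(2.5, -0.8)

The orange cube was at about (6.2, 3.6) and moved to about (8.7, 2.8).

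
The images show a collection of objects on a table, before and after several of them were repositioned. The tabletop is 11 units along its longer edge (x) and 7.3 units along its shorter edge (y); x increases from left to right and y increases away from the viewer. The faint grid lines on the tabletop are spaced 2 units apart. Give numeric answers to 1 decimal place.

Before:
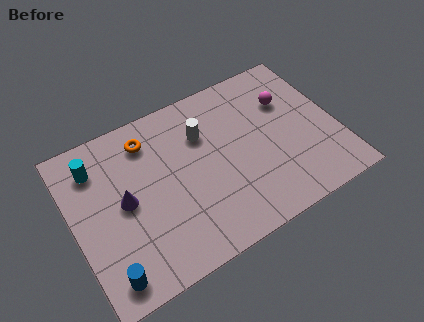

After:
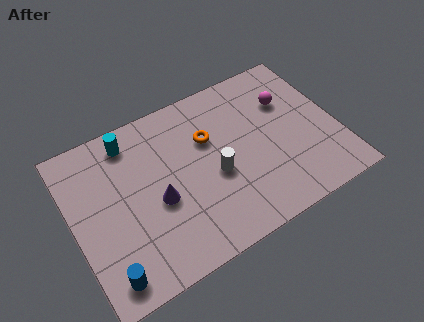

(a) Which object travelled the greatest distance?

the orange torus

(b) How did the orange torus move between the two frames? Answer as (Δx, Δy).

(2.4, -1.1)

From the two frames, the orange torus sits at roughly (3.4, 5.9) before and (5.8, 4.8) after.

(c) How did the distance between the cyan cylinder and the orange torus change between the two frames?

+1.2

The distance was about 2.2 in the first image and 3.4 in the second, so they moved 1.2 units further apart.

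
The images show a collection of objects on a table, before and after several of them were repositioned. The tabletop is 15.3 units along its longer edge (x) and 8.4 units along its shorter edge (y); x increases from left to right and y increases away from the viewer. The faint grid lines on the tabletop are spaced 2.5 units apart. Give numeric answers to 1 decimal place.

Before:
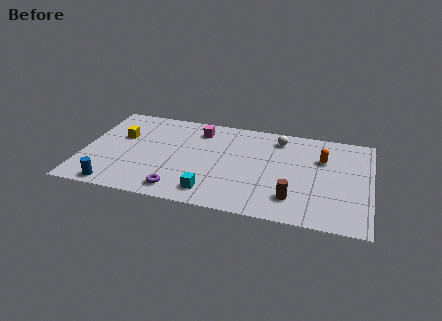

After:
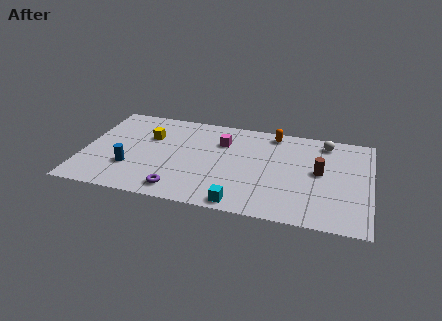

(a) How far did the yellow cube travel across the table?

1.5

The yellow cube moved from about (1.9, 5.3) to (3.4, 5.6), a distance of √(1.5² + 0.3²) ≈ 1.5.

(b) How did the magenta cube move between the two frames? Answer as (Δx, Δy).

(1.3, -0.8)

The magenta cube was at about (6.0, 6.8) and moved to about (7.3, 6.0).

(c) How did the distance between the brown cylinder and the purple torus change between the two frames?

+2.0

The distance was about 6.0 in the first image and 8.0 in the second, so they moved 2.0 units further apart.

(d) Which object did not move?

the purple torus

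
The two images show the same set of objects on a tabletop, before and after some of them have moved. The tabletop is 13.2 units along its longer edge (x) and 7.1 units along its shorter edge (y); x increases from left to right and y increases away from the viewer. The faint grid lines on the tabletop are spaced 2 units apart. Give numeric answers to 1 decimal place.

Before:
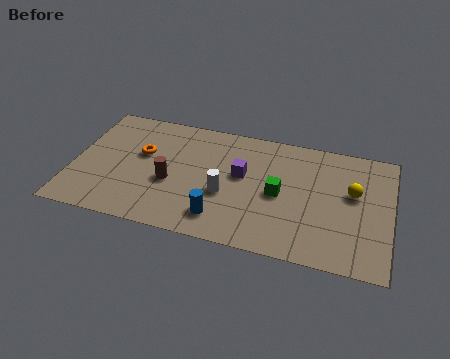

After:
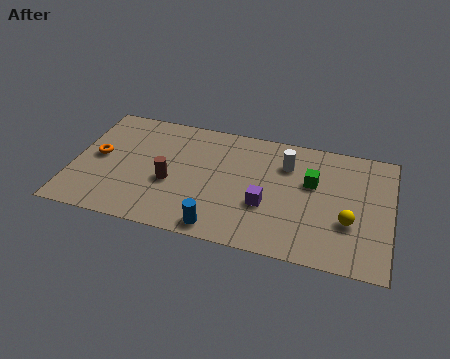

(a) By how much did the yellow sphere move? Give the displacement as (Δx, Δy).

(-0.1, -1.7)

The yellow sphere was at about (11.6, 4.2) and moved to about (11.5, 2.5).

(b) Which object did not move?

the brown cylinder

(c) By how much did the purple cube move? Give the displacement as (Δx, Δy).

(1.1, -1.5)

The purple cube was at about (7.0, 4.1) and moved to about (8.1, 2.6).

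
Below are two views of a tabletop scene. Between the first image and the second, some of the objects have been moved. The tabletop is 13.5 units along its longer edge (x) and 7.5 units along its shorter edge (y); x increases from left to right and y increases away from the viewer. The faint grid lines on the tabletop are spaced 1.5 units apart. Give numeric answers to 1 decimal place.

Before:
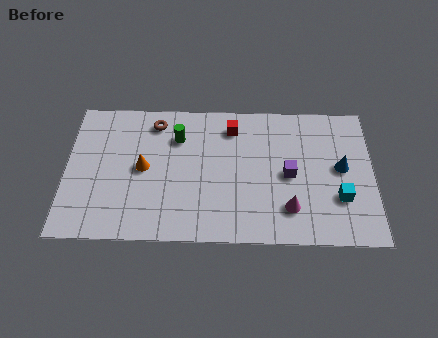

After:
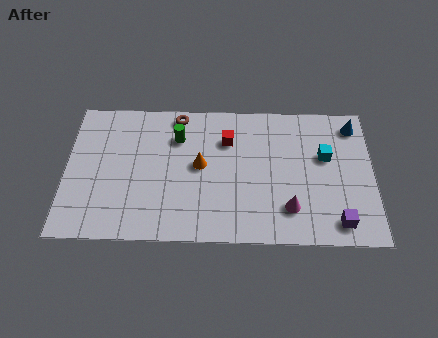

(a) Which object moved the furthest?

the purple cube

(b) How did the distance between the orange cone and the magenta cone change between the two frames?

-2.2

The distance was about 6.7 in the first image and 4.5 in the second, so they moved 2.2 units closer together.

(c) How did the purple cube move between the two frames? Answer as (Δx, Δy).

(2.1, -2.5)

From the two frames, the purple cube sits at roughly (9.8, 3.6) before and (11.9, 1.1) after.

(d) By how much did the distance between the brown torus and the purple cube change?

+2.5

Before: roughly 6.5 units apart; after: 9.0. That's 2.5 units further apart.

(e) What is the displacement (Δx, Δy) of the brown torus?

(1.0, 0.4)

The brown torus started near (3.9, 6.3) and ended near (4.9, 6.7).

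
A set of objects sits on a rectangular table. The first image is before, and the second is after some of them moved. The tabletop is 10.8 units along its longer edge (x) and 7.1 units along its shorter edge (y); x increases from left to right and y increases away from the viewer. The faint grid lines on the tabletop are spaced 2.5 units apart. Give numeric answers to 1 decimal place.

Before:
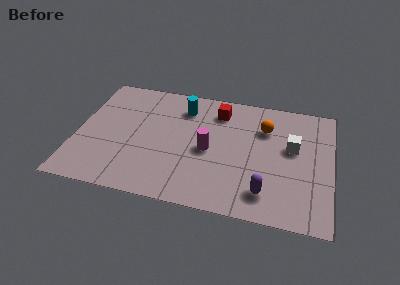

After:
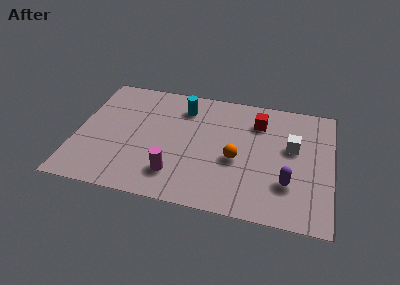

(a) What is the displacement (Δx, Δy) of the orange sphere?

(-1.1, -2.1)

The orange sphere started near (7.9, 5.1) and ended near (6.8, 3.0).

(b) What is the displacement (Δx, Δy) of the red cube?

(1.7, -0.3)

The red cube was at about (5.9, 5.7) and moved to about (7.6, 5.4).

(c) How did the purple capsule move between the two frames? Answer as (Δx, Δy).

(0.9, 0.7)

The purple capsule was at about (8.1, 1.4) and moved to about (9.0, 2.1).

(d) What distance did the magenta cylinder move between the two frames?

2.1

From (5.6, 3.3) to (4.3, 1.6), the magenta cylinder covered √(1.3² + 1.7²) ≈ 2.1 units.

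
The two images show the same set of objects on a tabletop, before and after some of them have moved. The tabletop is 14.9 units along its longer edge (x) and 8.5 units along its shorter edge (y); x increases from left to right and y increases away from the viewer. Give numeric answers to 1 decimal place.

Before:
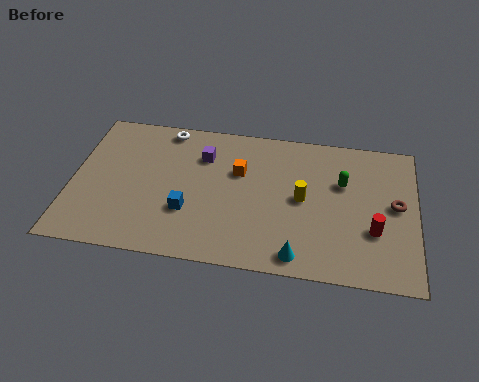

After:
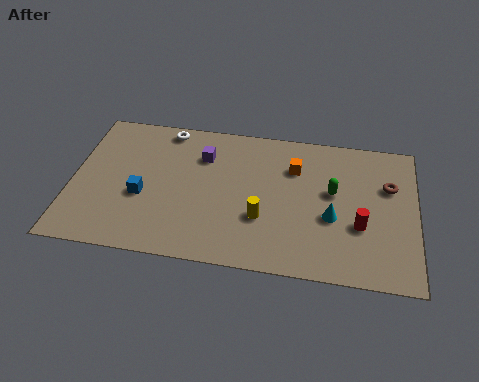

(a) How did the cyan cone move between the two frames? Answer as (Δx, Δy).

(1.4, 2.4)

From the two frames, the cyan cone sits at roughly (9.9, 1.0) before and (11.3, 3.4) after.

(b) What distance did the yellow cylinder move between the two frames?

2.2

The yellow cylinder moved from about (10.0, 4.3) to (8.3, 2.9), a distance of √(1.7² + 1.4²) ≈ 2.2.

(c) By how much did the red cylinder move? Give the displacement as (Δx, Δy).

(-0.6, 0.2)

The red cylinder started near (13.1, 2.9) and ended near (12.5, 3.1).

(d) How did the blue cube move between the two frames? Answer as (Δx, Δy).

(-2.0, 0.6)

The blue cube was at about (5.1, 2.8) and moved to about (3.1, 3.4).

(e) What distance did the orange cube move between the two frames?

2.5

The orange cube was near (7.2, 5.5) before and (9.6, 6.1) after, so it travelled √(2.4² + 0.6²) ≈ 2.5 units.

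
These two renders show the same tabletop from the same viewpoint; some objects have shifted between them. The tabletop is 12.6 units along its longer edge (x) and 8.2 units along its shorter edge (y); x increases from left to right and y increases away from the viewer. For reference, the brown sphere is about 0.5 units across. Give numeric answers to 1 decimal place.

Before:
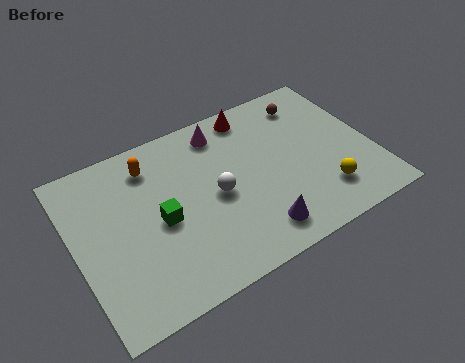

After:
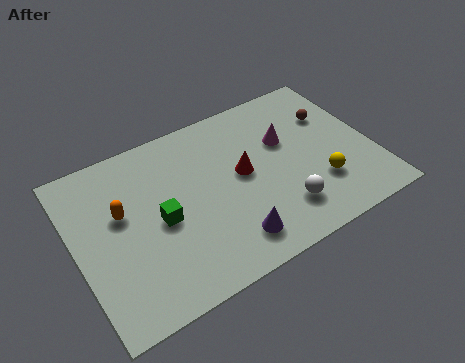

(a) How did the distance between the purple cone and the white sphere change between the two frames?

-0.5

They were about 2.8 units apart before and 2.3 after — 0.5 units closer together.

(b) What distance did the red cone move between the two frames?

2.9

The red cone moved from about (8.0, 7.2) to (7.1, 4.4), a distance of √(0.9² + 2.8²) ≈ 2.9.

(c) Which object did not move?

the green cube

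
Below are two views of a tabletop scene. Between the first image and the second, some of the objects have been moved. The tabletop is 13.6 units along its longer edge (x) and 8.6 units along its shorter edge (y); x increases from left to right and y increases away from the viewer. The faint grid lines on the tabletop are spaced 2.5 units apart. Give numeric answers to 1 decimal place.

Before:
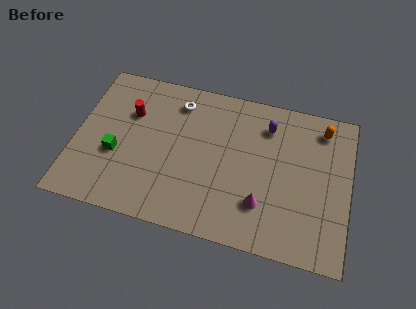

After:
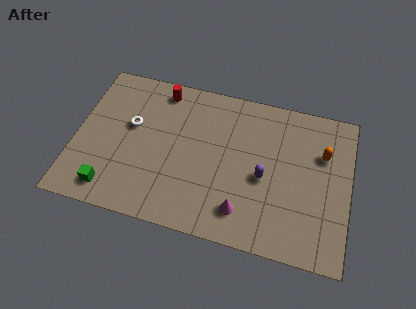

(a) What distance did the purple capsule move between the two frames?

2.9

From (9.4, 6.7) to (9.4, 3.8), the purple capsule covered √(0.0² + 2.9²) ≈ 2.9 units.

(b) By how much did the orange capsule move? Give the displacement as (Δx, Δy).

(0.1, -1.4)

The orange capsule was at about (12.1, 7.2) and moved to about (12.2, 5.8).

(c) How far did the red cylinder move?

2.2

The red cylinder was near (2.6, 5.8) before and (4.0, 7.5) after, so it travelled √(1.4² + 1.7²) ≈ 2.2 units.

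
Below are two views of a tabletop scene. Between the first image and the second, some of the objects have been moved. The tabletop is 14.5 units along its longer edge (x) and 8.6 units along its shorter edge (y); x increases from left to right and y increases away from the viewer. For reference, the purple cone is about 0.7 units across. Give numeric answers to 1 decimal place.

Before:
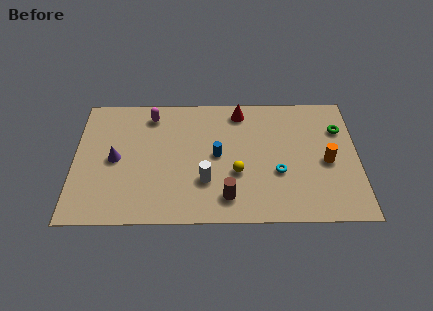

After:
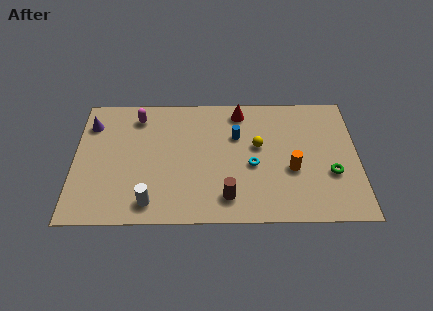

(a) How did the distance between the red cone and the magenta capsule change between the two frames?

+0.7

They were about 4.6 units apart before and 5.3 after — 0.7 units further apart.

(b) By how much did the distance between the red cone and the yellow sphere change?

-1.6

They were about 4.2 units apart before and 2.6 after — 1.6 units closer together.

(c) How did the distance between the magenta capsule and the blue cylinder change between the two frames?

+0.9

They were about 4.4 units apart before and 5.3 after — 0.9 units further apart.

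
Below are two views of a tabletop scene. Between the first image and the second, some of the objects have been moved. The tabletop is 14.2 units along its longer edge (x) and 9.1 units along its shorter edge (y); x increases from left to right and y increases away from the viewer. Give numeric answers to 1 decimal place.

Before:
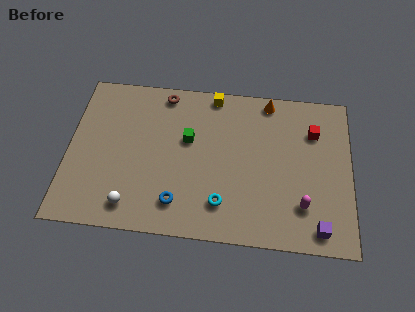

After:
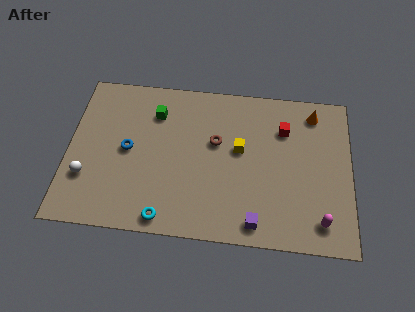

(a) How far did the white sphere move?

2.7

From (3.3, 1.4) to (1.0, 2.8), the white sphere covered √(2.3² + 1.4²) ≈ 2.7 units.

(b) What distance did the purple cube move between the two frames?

3.1

The purple cube was near (12.6, 1.1) before and (9.5, 1.1) after, so it travelled √(3.1² + 0.0²) ≈ 3.1 units.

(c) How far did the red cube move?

1.5

The red cube moved from about (12.3, 6.6) to (10.8, 6.6), a distance of √(1.5² + 0.0²) ≈ 1.5.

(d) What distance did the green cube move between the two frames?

2.2

The green cube was near (6.0, 5.5) before and (4.3, 6.9) after, so it travelled √(1.7² + 1.4²) ≈ 2.2 units.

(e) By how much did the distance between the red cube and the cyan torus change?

+1.7

The distance was about 6.4 in the first image and 8.1 in the second, so they moved 1.7 units further apart.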